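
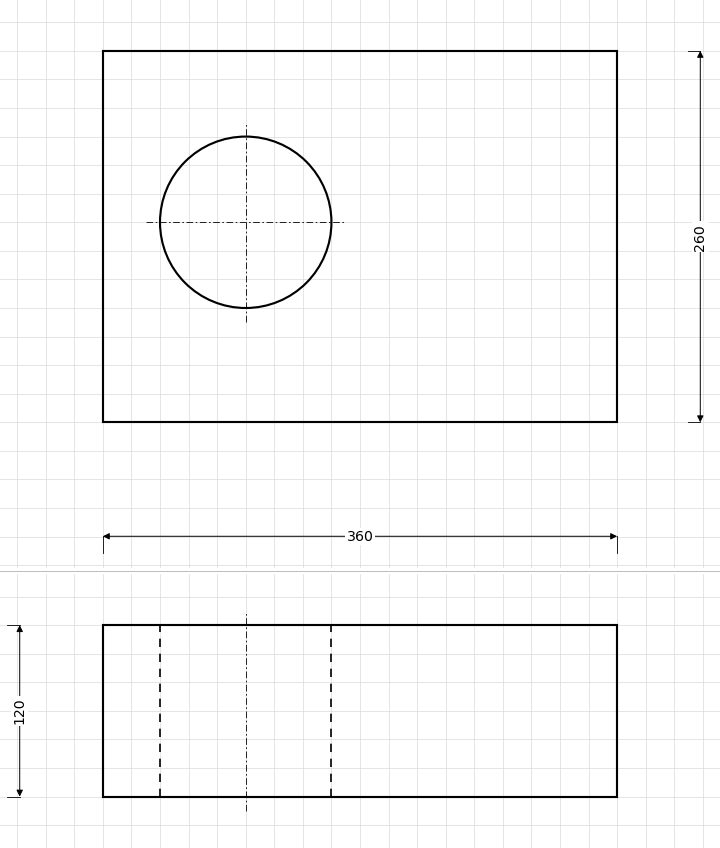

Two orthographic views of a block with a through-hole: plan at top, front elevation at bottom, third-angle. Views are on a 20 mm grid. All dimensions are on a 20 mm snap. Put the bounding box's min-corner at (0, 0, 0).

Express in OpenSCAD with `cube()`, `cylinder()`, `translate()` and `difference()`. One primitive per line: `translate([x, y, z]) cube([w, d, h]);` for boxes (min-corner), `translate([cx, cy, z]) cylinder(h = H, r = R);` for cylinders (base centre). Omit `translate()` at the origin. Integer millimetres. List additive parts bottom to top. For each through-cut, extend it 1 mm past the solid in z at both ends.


difference() {
  cube([360, 260, 120]);
  translate([100, 140, -1]) cylinder(h = 122, r = 60);
}


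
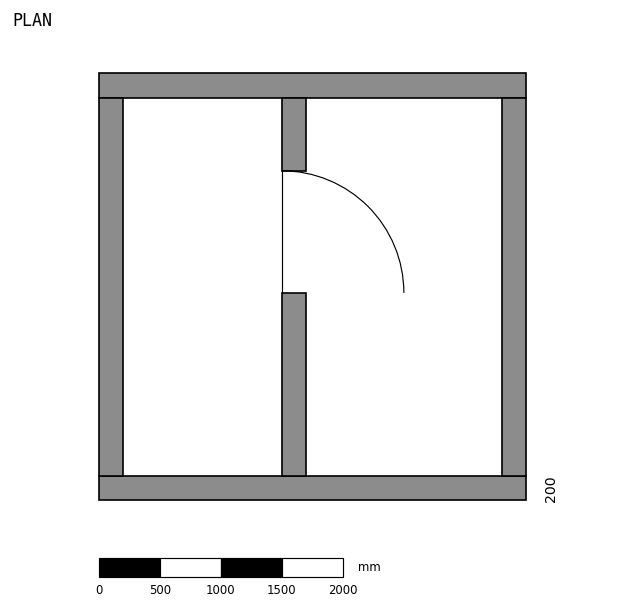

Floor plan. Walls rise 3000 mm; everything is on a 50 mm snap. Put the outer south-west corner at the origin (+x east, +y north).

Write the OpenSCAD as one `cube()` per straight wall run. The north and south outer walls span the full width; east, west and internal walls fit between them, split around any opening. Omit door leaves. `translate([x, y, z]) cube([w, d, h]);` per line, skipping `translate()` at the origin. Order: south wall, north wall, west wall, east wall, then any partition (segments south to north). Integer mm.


cube([3500, 200, 3000]);
translate([0, 3300, 0]) cube([3500, 200, 3000]);
translate([0, 200, 0]) cube([200, 3100, 3000]);
translate([3300, 200, 0]) cube([200, 3100, 3000]);
translate([1500, 200, 0]) cube([200, 1500, 3000]);
translate([1500, 2700, 0]) cube([200, 600, 3000]);


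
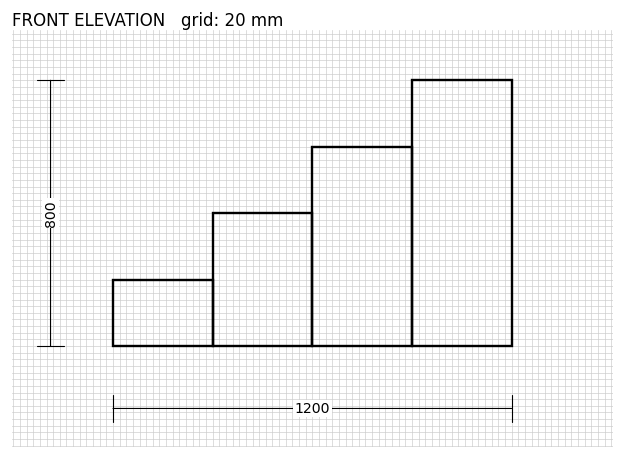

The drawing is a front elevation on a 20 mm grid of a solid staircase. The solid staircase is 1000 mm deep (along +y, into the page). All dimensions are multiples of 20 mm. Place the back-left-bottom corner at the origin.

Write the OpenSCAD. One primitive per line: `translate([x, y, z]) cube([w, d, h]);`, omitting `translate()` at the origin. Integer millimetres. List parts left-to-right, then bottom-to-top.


cube([300, 1000, 200]);
translate([300, 0, 0]) cube([300, 1000, 400]);
translate([600, 0, 0]) cube([300, 1000, 600]);
translate([900, 0, 0]) cube([300, 1000, 800]);


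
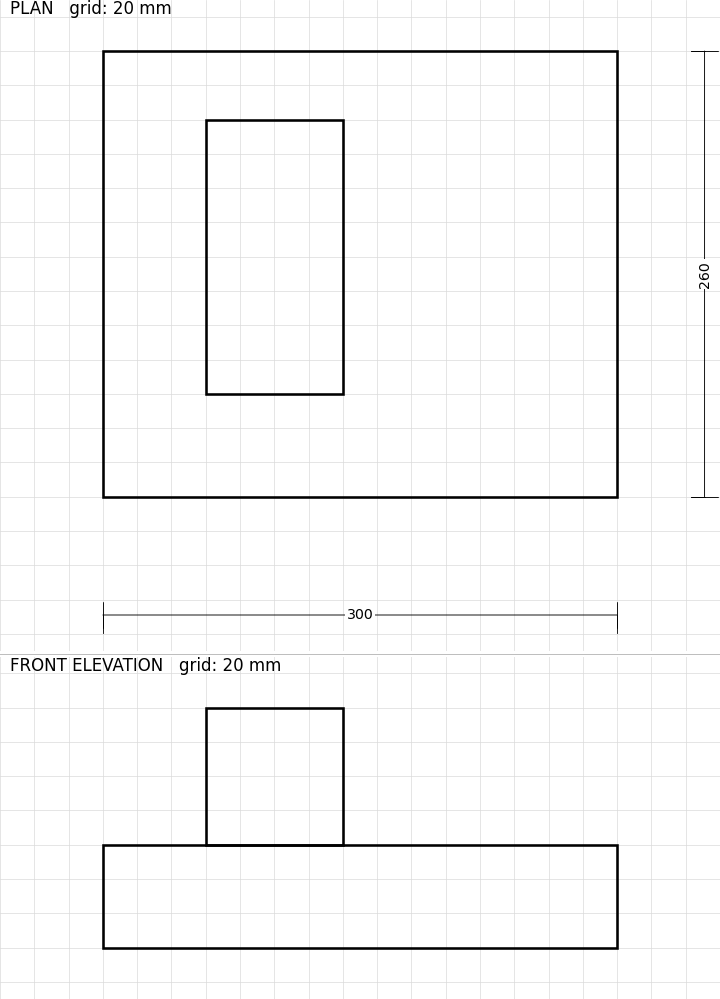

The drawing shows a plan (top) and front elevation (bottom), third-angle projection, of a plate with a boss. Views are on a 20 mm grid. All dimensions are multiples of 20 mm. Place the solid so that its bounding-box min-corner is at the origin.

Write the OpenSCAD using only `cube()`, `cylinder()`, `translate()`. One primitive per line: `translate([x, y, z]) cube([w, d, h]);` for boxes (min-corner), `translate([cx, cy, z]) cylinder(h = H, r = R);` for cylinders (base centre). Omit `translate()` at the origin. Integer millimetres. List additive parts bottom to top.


cube([300, 260, 60]);
translate([60, 60, 60]) cube([80, 160, 80]);


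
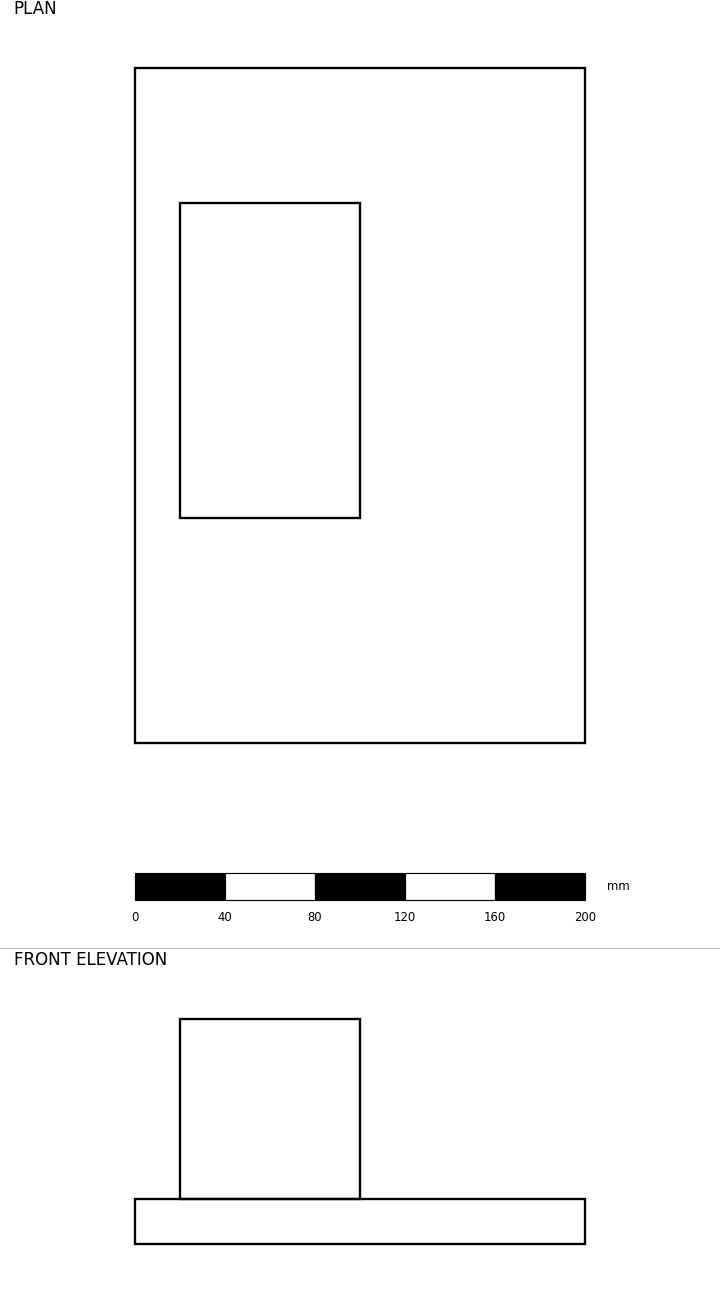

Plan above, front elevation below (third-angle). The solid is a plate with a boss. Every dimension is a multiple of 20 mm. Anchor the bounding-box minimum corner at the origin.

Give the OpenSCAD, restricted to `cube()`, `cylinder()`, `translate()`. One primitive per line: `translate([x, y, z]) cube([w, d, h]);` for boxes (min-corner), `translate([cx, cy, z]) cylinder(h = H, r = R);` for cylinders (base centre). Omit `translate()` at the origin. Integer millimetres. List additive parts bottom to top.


cube([200, 300, 20]);
translate([20, 100, 20]) cube([80, 140, 80]);


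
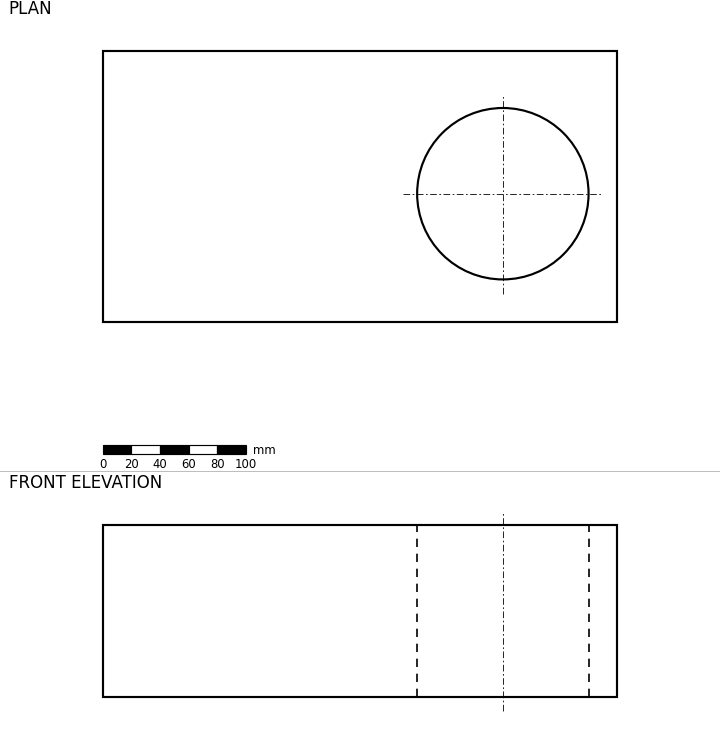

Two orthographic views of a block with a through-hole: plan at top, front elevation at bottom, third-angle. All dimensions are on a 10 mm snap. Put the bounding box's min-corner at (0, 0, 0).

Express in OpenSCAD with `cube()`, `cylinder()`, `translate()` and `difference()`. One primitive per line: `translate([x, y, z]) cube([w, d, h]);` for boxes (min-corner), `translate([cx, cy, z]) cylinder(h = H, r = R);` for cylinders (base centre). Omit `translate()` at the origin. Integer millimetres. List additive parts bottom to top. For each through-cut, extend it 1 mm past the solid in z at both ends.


difference() {
  cube([360, 190, 120]);
  translate([280, 90, -1]) cylinder(h = 122, r = 60);
}


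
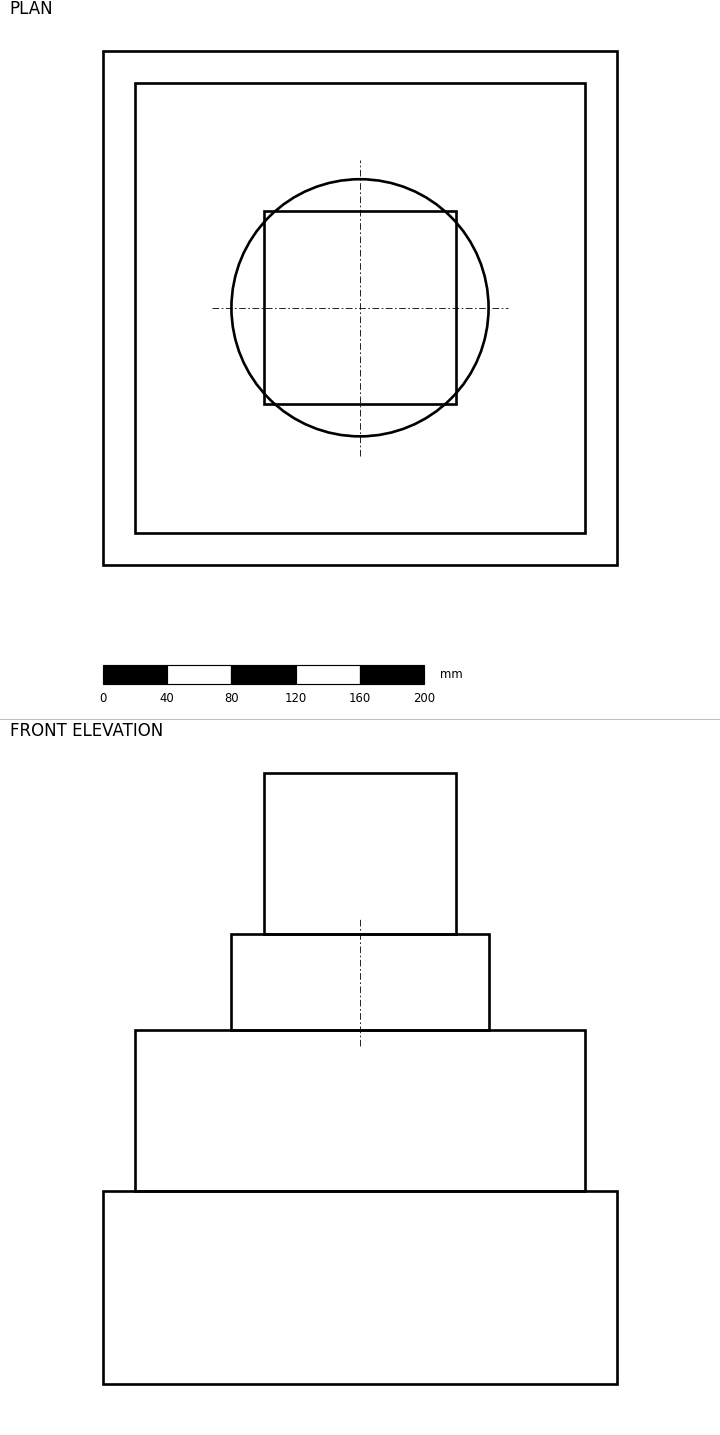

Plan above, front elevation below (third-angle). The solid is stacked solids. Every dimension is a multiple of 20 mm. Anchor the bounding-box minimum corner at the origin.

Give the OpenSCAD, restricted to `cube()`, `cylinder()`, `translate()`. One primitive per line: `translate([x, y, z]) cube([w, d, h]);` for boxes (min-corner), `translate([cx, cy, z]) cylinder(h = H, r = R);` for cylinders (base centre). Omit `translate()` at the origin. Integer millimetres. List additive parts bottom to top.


cube([320, 320, 120]);
translate([20, 20, 120]) cube([280, 280, 100]);
translate([160, 160, 220]) cylinder(h = 60, r = 80);
translate([100, 100, 280]) cube([120, 120, 100]);


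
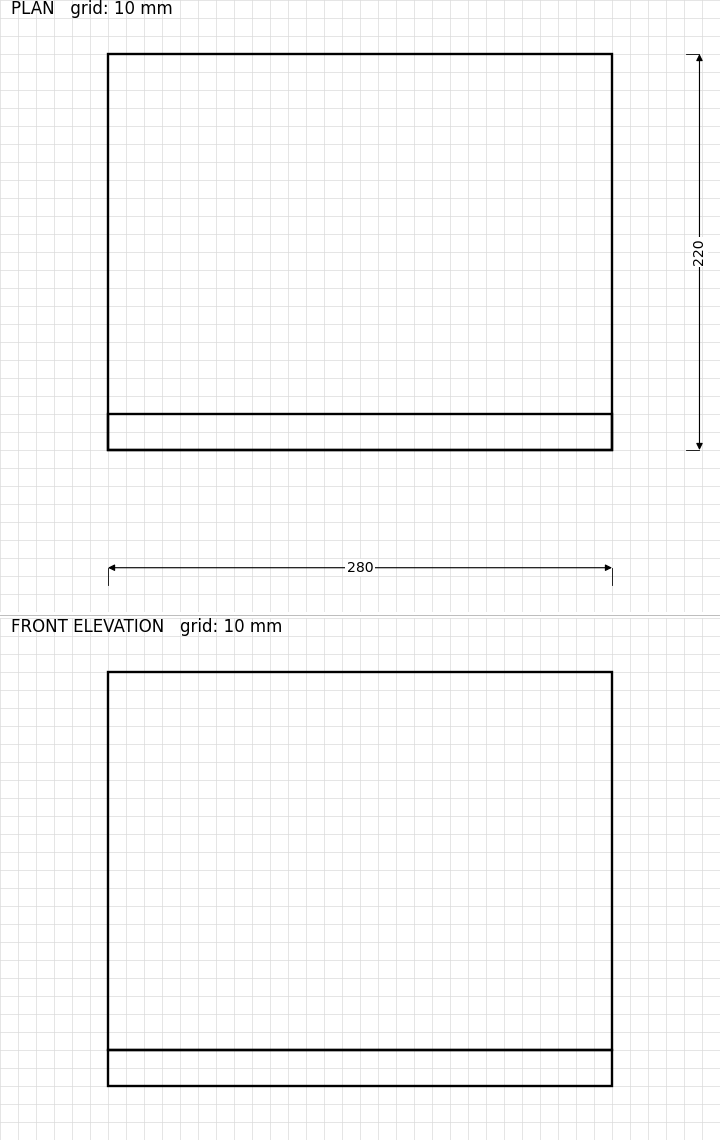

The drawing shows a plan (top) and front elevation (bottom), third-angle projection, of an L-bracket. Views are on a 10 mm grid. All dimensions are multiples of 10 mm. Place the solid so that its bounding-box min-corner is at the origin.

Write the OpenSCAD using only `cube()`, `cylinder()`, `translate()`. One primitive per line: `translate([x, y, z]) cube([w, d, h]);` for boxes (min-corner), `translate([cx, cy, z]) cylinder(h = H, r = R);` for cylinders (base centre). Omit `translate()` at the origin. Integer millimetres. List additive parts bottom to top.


cube([280, 220, 20]);
translate([0, 0, 20]) cube([280, 20, 210]);


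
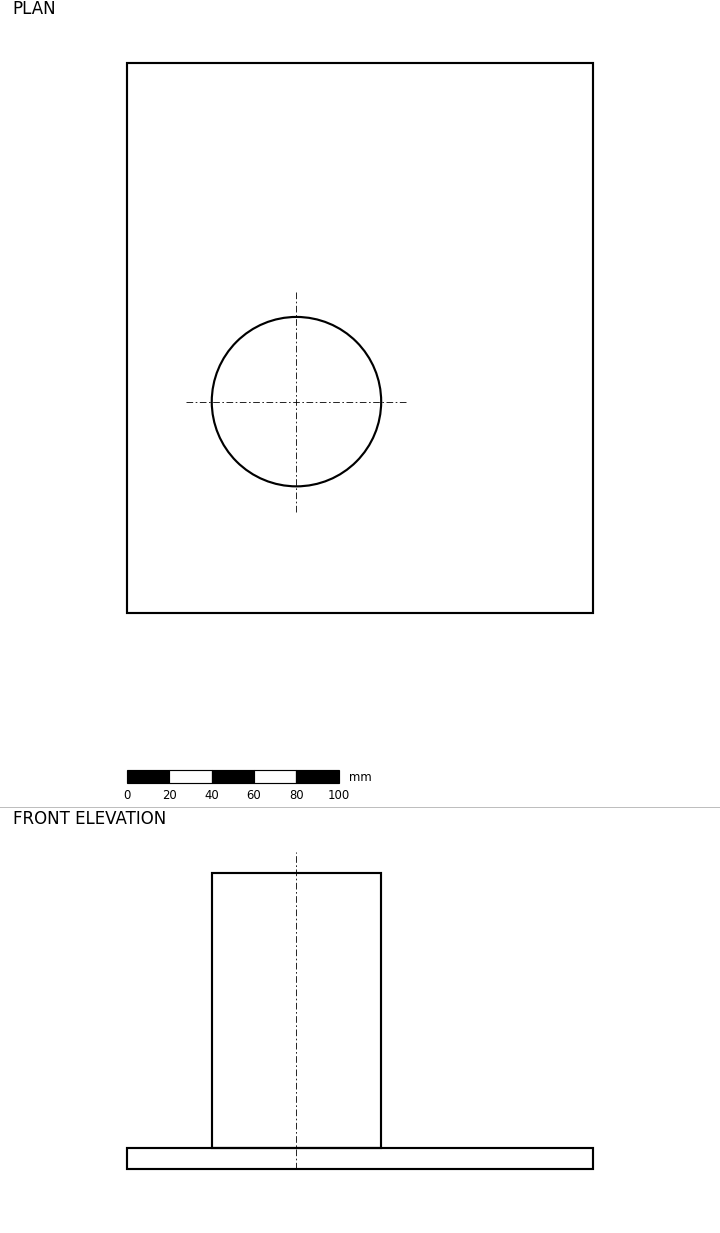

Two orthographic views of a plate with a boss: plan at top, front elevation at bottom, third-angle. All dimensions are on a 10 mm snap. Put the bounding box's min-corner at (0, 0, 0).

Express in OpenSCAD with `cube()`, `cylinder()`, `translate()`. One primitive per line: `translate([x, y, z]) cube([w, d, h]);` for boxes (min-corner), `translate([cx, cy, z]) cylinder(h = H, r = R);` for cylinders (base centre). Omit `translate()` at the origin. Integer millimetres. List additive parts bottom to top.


cube([220, 260, 10]);
translate([80, 100, 10]) cylinder(h = 130, r = 40);


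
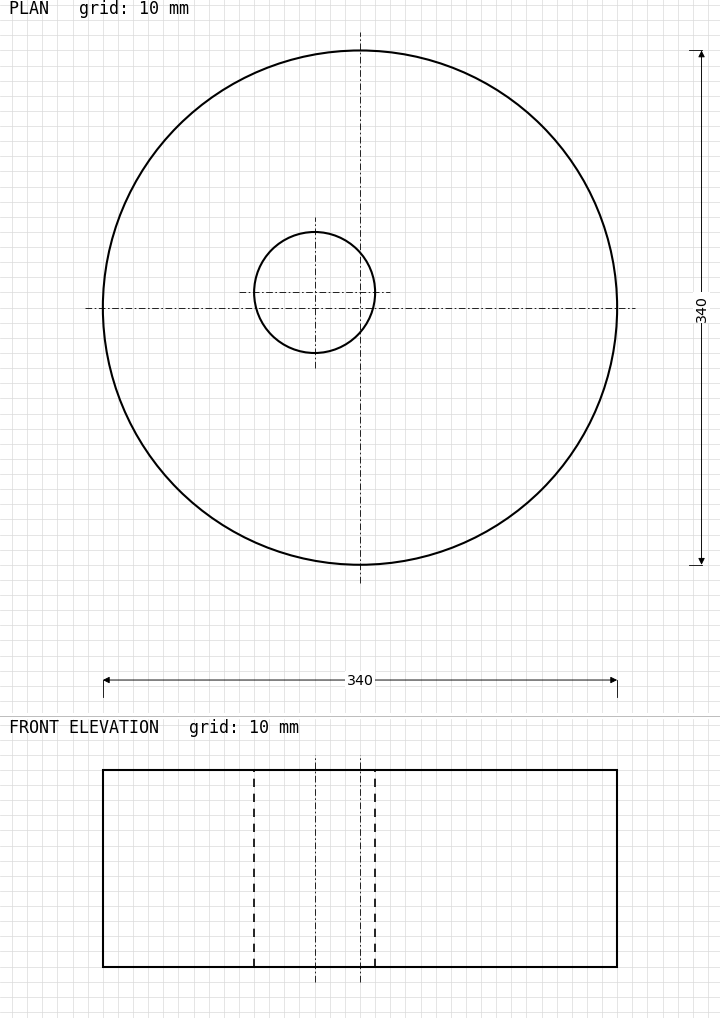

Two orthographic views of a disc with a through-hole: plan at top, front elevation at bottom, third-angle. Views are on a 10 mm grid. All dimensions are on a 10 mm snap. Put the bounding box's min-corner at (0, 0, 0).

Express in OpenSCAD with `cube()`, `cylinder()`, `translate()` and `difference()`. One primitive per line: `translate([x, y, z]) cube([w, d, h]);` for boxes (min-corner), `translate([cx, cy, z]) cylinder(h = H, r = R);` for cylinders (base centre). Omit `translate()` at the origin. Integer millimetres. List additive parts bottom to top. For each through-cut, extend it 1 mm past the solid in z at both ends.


difference() {
  translate([170, 170, 0]) cylinder(h = 130, r = 170);
  translate([140, 180, -1]) cylinder(h = 132, r = 40);
}


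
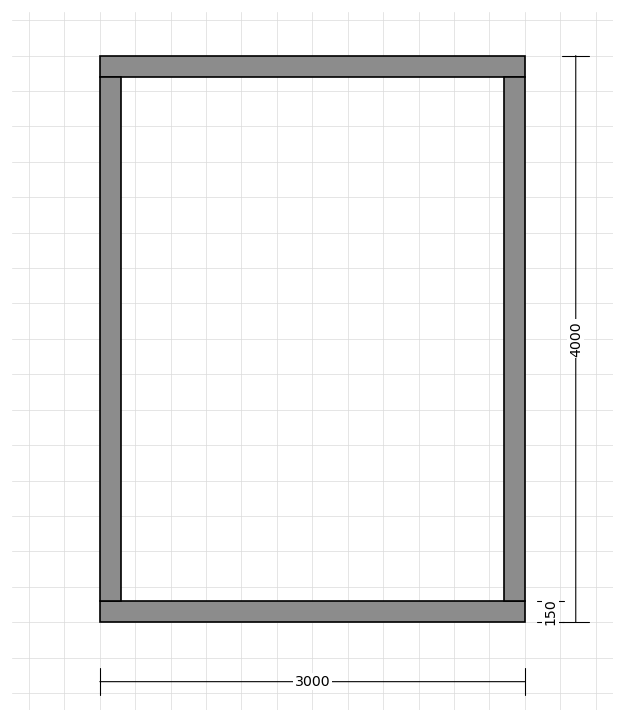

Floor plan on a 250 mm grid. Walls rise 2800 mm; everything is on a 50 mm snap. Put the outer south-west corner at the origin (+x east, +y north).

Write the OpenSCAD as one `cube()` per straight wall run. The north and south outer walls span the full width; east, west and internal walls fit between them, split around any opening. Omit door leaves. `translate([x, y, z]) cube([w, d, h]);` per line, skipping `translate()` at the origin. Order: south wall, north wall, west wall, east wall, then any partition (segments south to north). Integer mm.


cube([3000, 150, 2800]);
translate([0, 3850, 0]) cube([3000, 150, 2800]);
translate([0, 150, 0]) cube([150, 3700, 2800]);
translate([2850, 150, 0]) cube([150, 3700, 2800]);


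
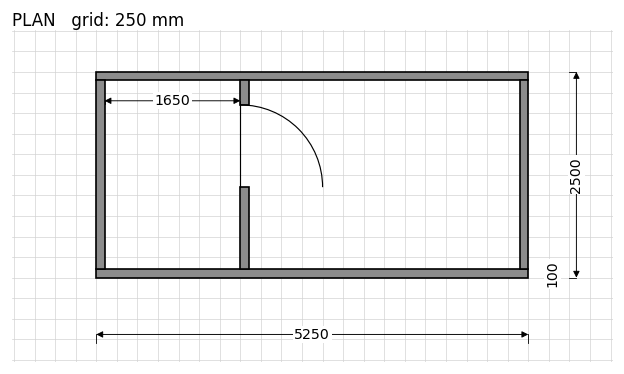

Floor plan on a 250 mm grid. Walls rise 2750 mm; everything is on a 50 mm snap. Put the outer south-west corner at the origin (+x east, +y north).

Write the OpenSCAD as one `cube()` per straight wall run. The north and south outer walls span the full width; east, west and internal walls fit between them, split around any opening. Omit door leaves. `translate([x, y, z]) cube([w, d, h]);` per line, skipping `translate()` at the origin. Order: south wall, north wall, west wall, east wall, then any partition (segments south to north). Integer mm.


cube([5250, 100, 2750]);
translate([0, 2400, 0]) cube([5250, 100, 2750]);
translate([0, 100, 0]) cube([100, 2300, 2750]);
translate([5150, 100, 0]) cube([100, 2300, 2750]);
translate([1750, 100, 0]) cube([100, 1000, 2750]);
translate([1750, 2100, 0]) cube([100, 300, 2750]);


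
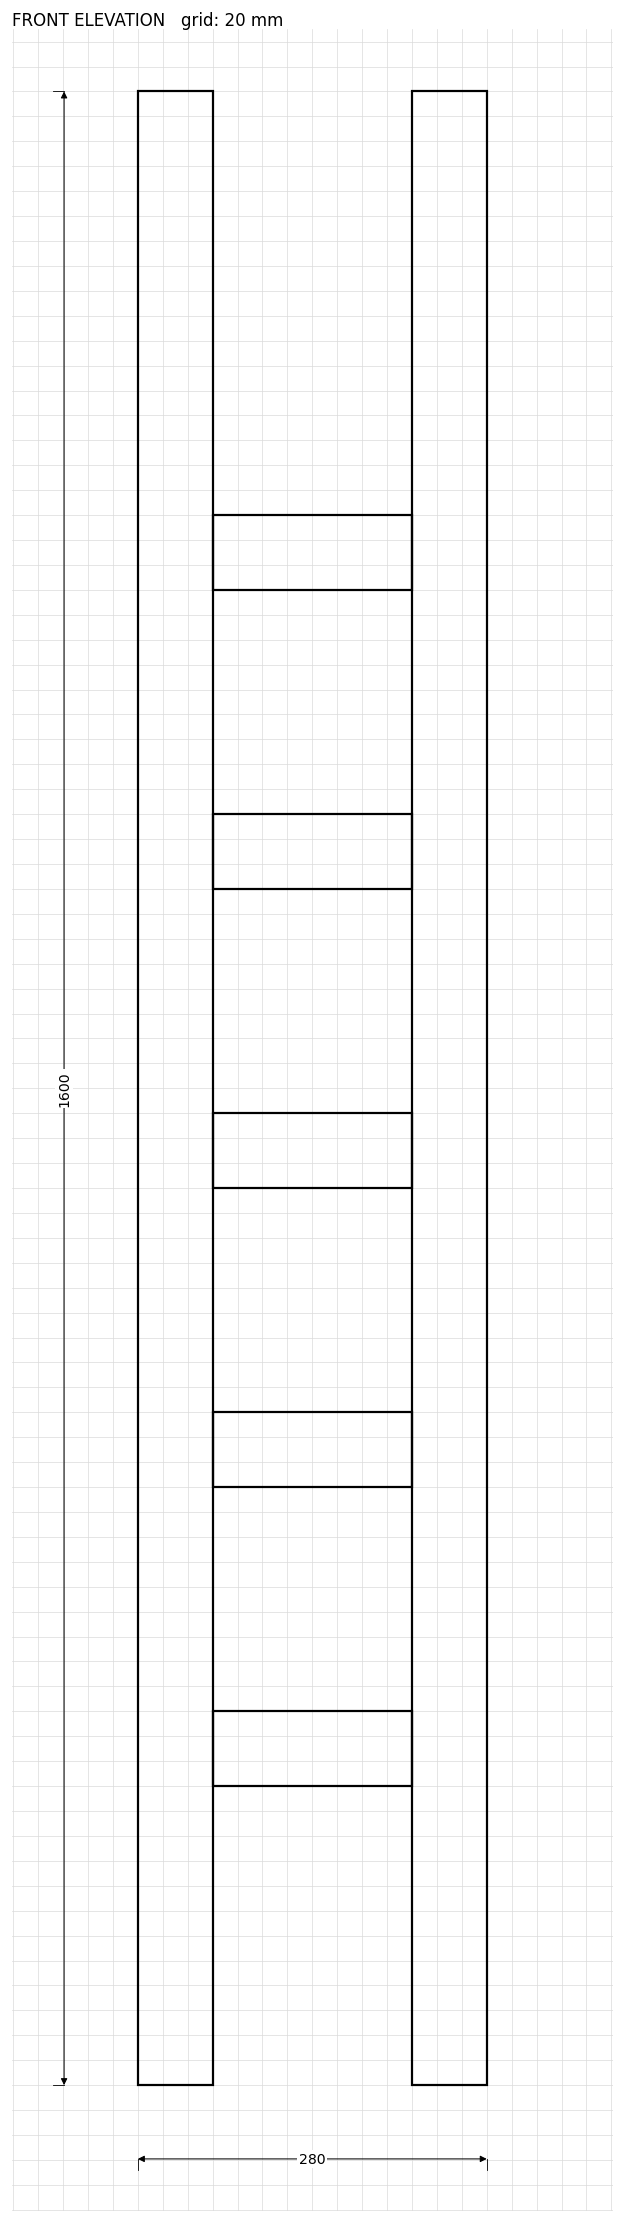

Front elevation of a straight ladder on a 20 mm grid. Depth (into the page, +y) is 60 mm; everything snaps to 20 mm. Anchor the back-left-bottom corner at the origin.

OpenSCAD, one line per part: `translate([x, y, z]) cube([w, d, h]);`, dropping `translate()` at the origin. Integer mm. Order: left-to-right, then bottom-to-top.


cube([60, 60, 1600]);
translate([60, 0, 240]) cube([160, 60, 60]);
translate([60, 0, 480]) cube([160, 60, 60]);
translate([60, 0, 720]) cube([160, 60, 60]);
translate([60, 0, 960]) cube([160, 60, 60]);
translate([60, 0, 1200]) cube([160, 60, 60]);
translate([220, 0, 0]) cube([60, 60, 1600]);


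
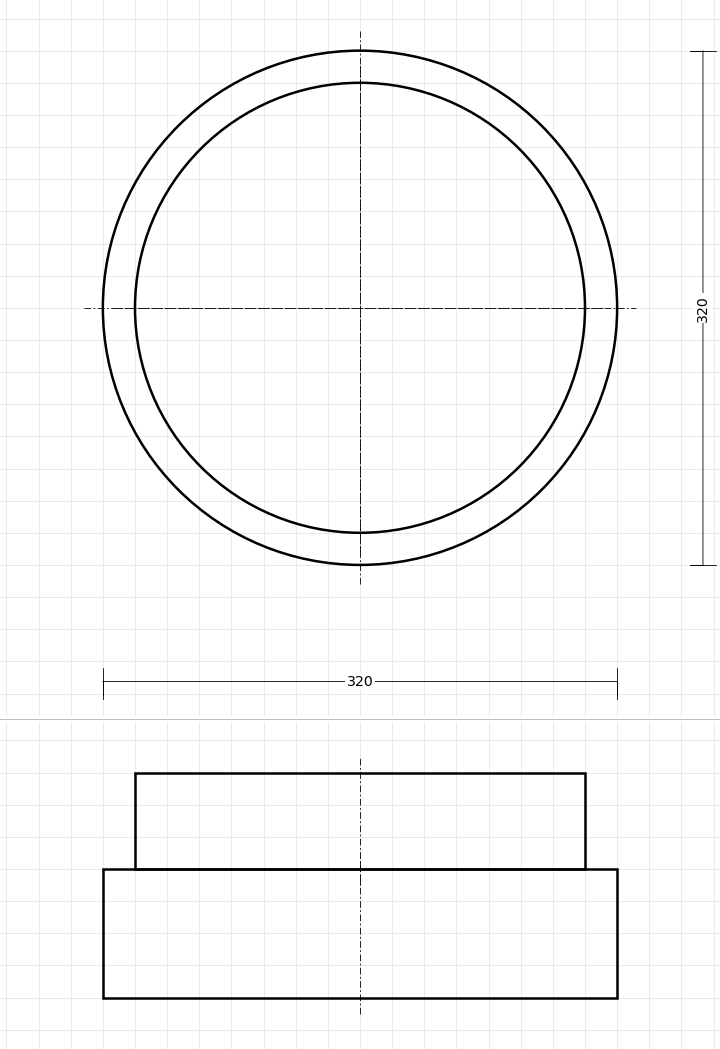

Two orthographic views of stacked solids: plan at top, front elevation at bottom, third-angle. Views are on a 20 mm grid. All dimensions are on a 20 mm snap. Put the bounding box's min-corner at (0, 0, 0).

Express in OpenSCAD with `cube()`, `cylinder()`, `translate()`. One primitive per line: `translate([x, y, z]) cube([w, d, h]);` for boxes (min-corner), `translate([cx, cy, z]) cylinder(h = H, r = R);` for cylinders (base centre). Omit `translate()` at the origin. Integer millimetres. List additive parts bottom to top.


translate([160, 160, 0]) cylinder(h = 80, r = 160);
translate([160, 160, 80]) cylinder(h = 60, r = 140);


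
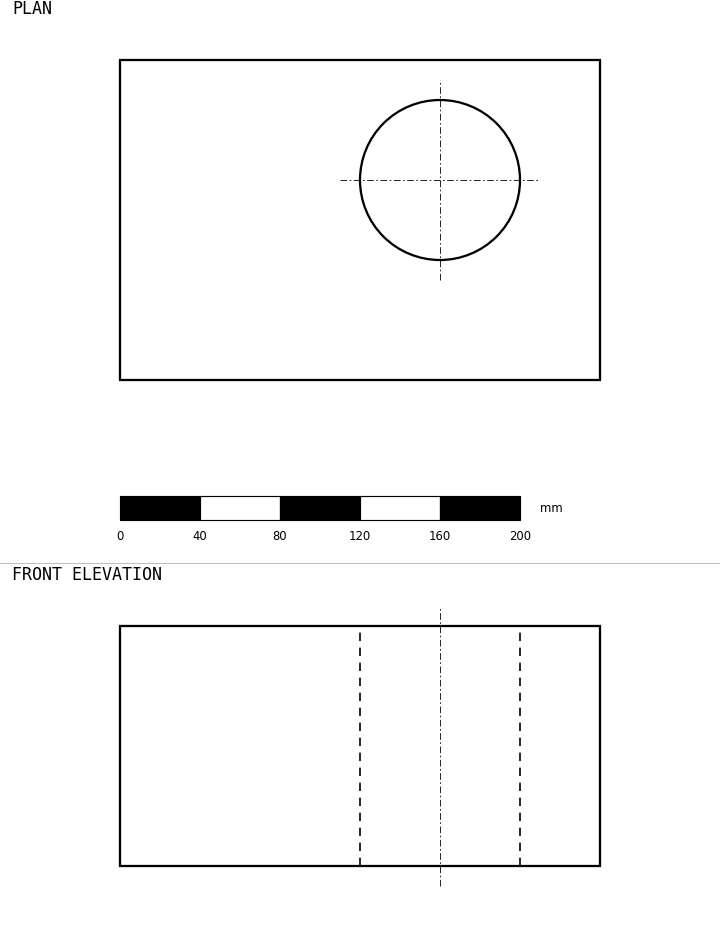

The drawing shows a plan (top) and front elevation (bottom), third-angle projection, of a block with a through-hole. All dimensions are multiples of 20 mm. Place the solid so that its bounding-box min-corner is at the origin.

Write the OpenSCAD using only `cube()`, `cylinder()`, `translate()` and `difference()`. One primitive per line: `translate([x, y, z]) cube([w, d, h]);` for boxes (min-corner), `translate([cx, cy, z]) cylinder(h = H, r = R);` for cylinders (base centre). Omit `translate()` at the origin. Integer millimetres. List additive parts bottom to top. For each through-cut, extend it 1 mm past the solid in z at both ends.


difference() {
  cube([240, 160, 120]);
  translate([160, 100, -1]) cylinder(h = 122, r = 40);
}


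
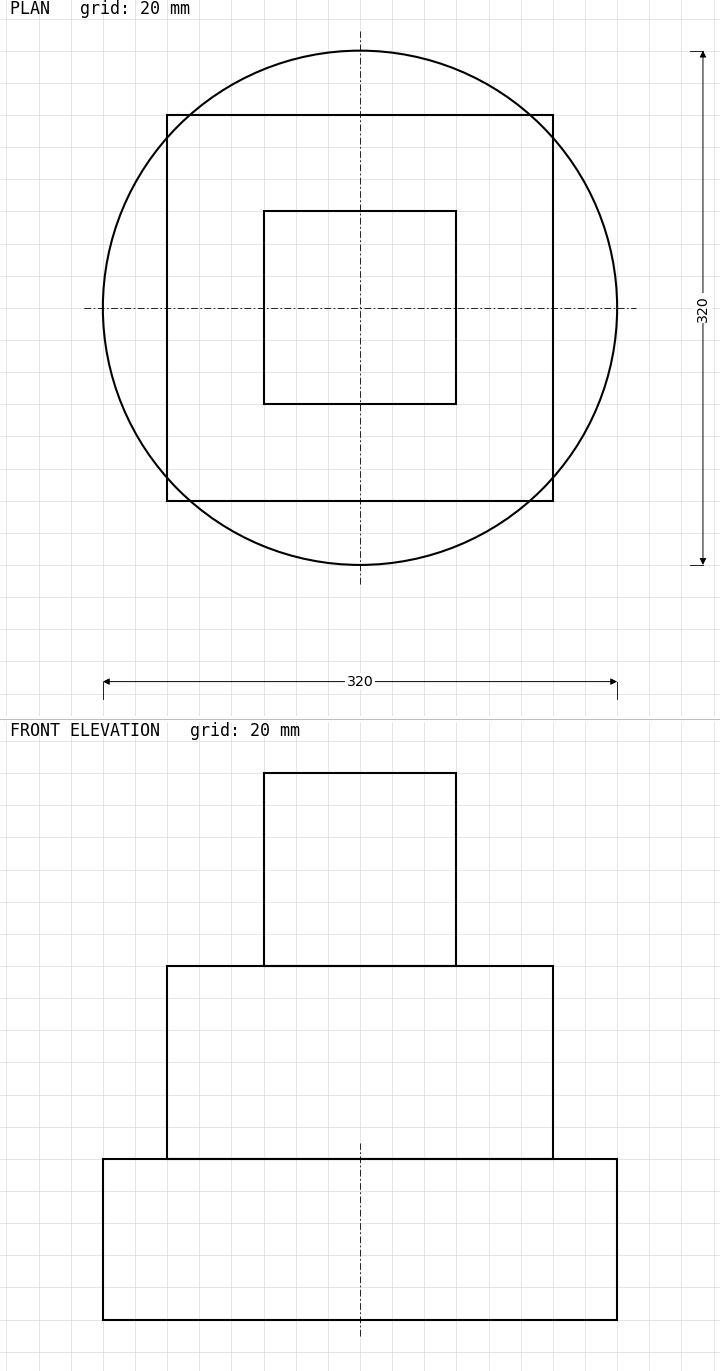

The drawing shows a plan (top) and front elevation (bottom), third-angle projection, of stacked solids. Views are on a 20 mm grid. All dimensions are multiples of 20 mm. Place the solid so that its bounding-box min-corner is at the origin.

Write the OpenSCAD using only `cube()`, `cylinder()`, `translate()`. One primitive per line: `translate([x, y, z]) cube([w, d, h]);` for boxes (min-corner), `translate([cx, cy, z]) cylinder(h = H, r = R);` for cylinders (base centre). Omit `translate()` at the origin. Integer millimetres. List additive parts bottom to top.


translate([160, 160, 0]) cylinder(h = 100, r = 160);
translate([40, 40, 100]) cube([240, 240, 120]);
translate([100, 100, 220]) cube([120, 120, 120]);


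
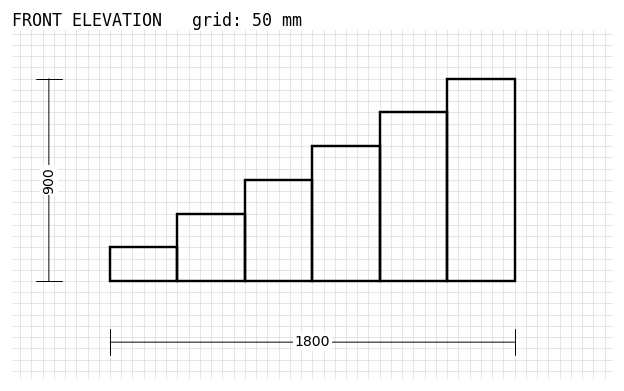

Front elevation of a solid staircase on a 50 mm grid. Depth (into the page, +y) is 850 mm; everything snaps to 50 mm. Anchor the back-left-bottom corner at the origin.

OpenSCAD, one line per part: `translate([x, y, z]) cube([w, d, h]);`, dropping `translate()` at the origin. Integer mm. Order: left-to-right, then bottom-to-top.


cube([300, 850, 150]);
translate([300, 0, 0]) cube([300, 850, 300]);
translate([600, 0, 0]) cube([300, 850, 450]);
translate([900, 0, 0]) cube([300, 850, 600]);
translate([1200, 0, 0]) cube([300, 850, 750]);
translate([1500, 0, 0]) cube([300, 850, 900]);


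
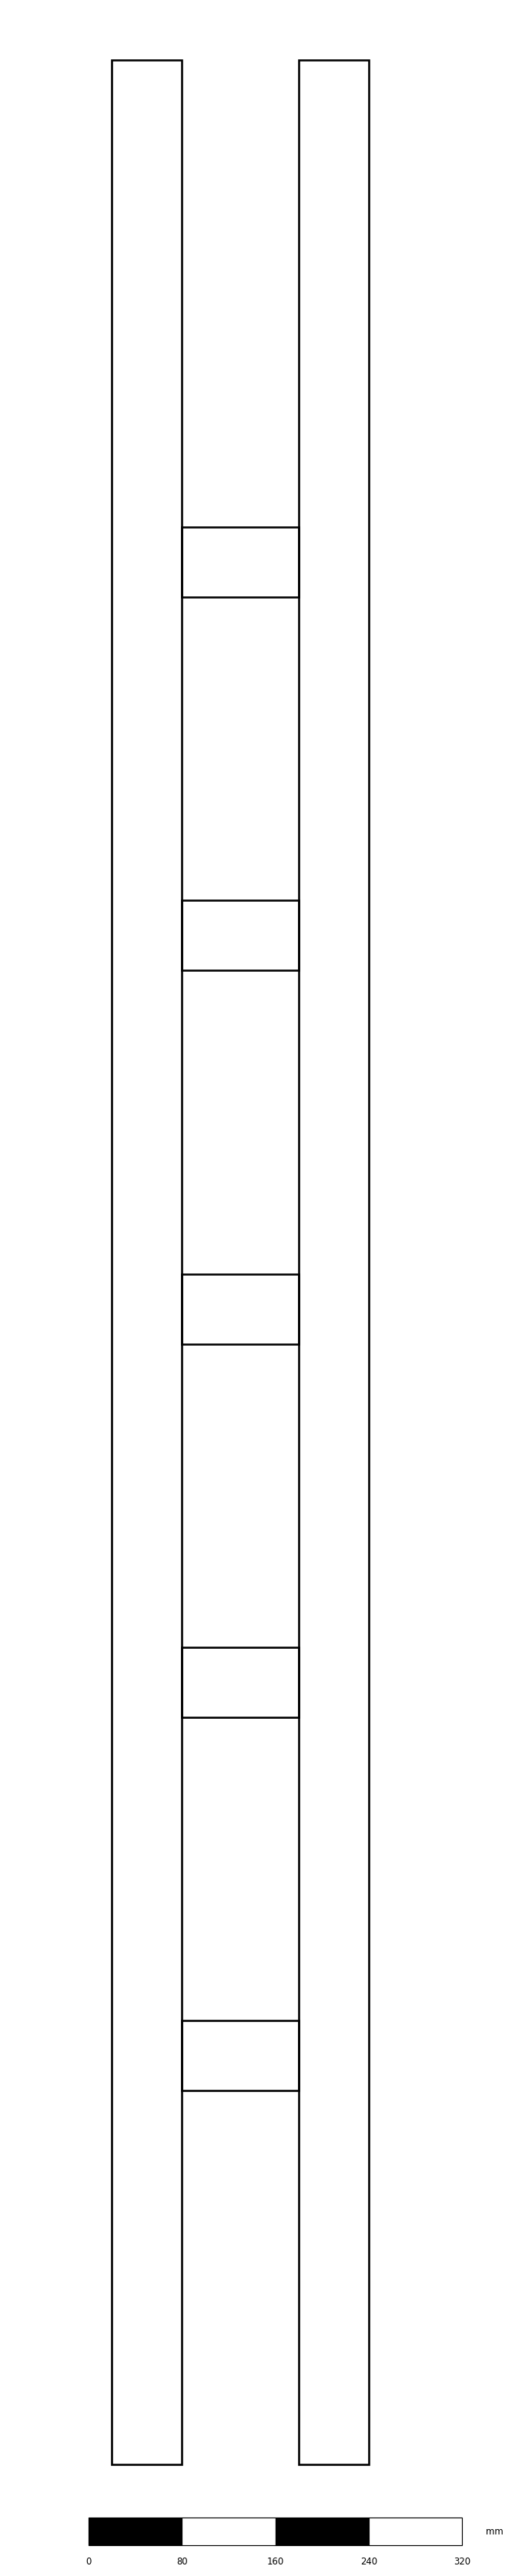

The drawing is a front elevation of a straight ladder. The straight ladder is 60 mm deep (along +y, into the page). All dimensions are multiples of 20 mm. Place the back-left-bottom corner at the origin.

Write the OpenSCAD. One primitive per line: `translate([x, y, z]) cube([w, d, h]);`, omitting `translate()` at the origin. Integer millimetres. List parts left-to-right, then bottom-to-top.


cube([60, 60, 2060]);
translate([60, 0, 320]) cube([100, 60, 60]);
translate([60, 0, 640]) cube([100, 60, 60]);
translate([60, 0, 960]) cube([100, 60, 60]);
translate([60, 0, 1280]) cube([100, 60, 60]);
translate([60, 0, 1600]) cube([100, 60, 60]);
translate([160, 0, 0]) cube([60, 60, 2060]);


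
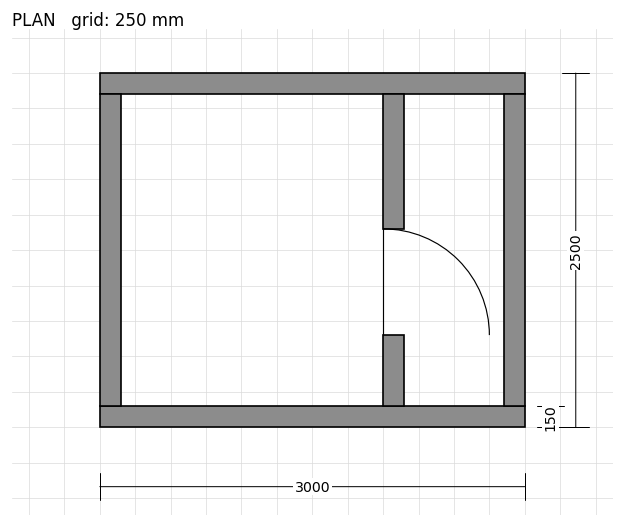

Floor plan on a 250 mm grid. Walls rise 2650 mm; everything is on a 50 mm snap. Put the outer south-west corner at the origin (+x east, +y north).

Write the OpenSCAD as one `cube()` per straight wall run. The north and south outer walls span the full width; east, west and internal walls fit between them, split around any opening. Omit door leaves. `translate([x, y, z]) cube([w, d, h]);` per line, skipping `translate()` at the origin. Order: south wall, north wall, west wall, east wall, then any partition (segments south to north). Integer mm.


cube([3000, 150, 2650]);
translate([0, 2350, 0]) cube([3000, 150, 2650]);
translate([0, 150, 0]) cube([150, 2200, 2650]);
translate([2850, 150, 0]) cube([150, 2200, 2650]);
translate([2000, 150, 0]) cube([150, 500, 2650]);
translate([2000, 1400, 0]) cube([150, 950, 2650]);


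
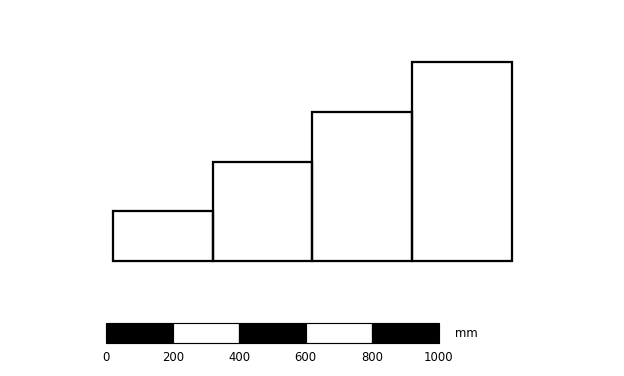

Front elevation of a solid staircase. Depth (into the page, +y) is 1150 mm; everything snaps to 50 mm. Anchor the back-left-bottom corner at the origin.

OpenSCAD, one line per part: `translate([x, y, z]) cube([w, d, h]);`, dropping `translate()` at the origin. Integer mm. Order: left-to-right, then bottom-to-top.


cube([300, 1150, 150]);
translate([300, 0, 0]) cube([300, 1150, 300]);
translate([600, 0, 0]) cube([300, 1150, 450]);
translate([900, 0, 0]) cube([300, 1150, 600]);


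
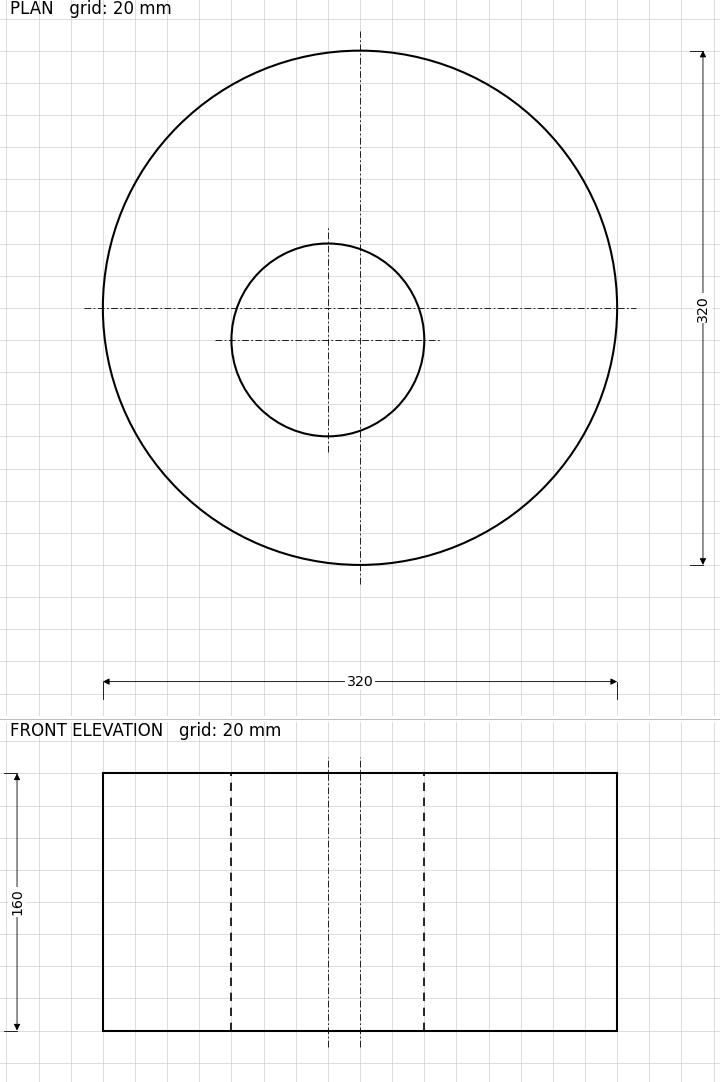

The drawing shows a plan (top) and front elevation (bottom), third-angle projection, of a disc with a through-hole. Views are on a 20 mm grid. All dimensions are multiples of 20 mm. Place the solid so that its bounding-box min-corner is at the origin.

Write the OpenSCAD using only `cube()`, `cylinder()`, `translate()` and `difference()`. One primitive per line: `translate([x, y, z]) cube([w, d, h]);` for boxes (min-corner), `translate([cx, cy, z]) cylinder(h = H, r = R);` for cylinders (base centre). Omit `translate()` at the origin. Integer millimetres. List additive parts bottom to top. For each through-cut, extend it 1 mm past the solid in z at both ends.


difference() {
  translate([160, 160, 0]) cylinder(h = 160, r = 160);
  translate([140, 140, -1]) cylinder(h = 162, r = 60);
}


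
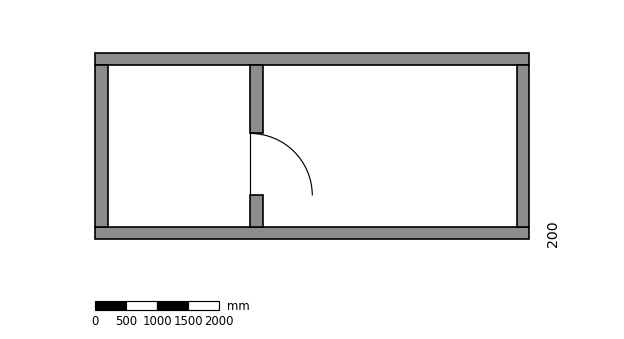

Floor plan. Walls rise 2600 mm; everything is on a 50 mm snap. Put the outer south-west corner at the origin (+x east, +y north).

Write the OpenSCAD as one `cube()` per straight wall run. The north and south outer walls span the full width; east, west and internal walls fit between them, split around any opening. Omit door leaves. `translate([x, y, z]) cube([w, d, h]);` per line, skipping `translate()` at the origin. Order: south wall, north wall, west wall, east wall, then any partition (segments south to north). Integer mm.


cube([7000, 200, 2600]);
translate([0, 2800, 0]) cube([7000, 200, 2600]);
translate([0, 200, 0]) cube([200, 2600, 2600]);
translate([6800, 200, 0]) cube([200, 2600, 2600]);
translate([2500, 200, 0]) cube([200, 500, 2600]);
translate([2500, 1700, 0]) cube([200, 1100, 2600]);


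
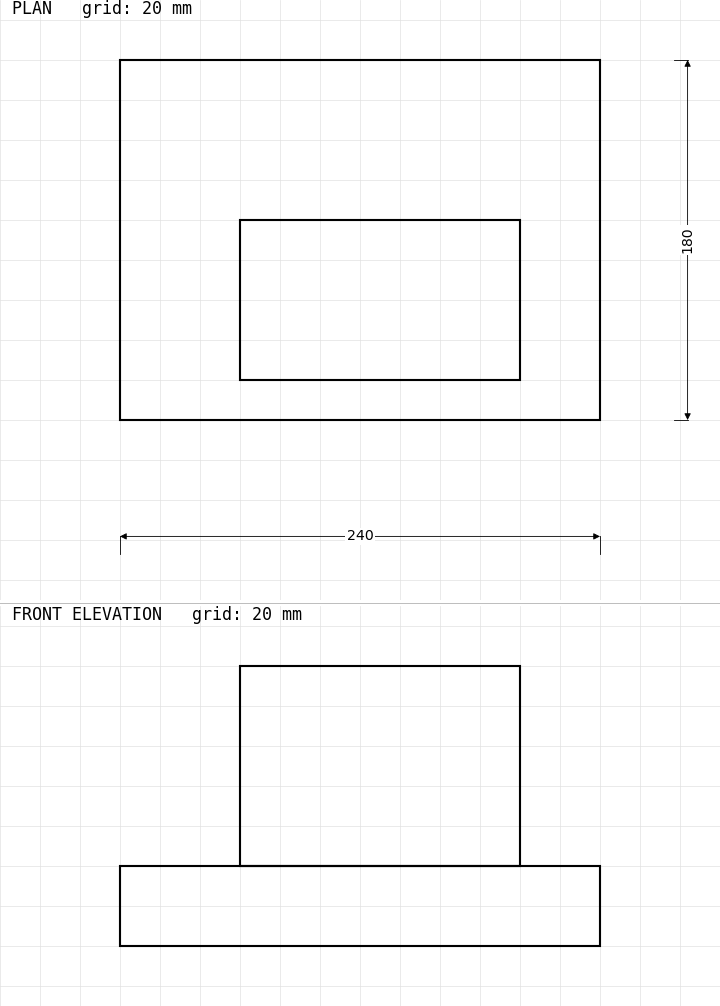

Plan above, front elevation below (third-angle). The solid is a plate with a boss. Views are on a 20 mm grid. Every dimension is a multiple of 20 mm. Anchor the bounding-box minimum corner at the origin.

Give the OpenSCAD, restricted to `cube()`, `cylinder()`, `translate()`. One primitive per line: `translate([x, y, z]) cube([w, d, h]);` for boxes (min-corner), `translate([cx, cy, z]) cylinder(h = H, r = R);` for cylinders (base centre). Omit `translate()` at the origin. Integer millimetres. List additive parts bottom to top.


cube([240, 180, 40]);
translate([60, 20, 40]) cube([140, 80, 100]);


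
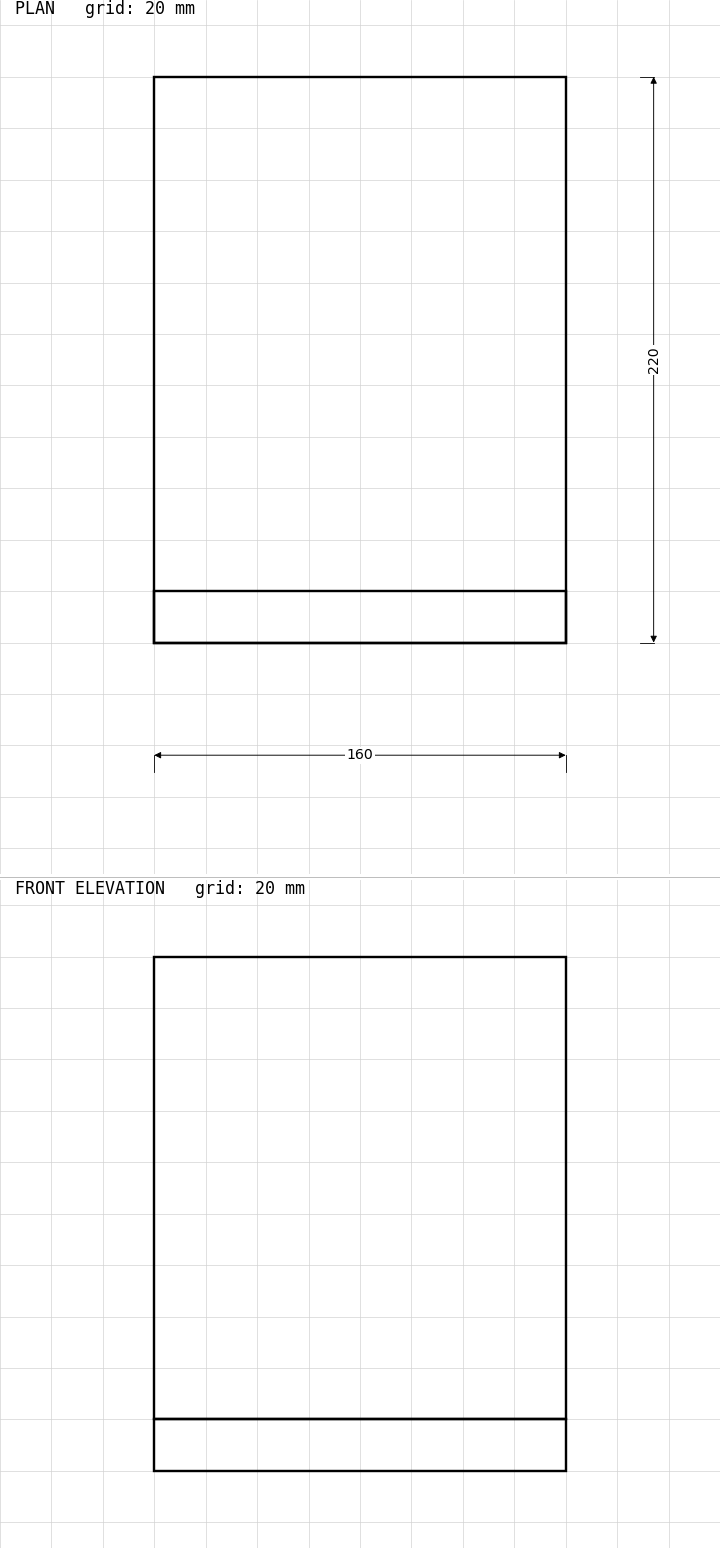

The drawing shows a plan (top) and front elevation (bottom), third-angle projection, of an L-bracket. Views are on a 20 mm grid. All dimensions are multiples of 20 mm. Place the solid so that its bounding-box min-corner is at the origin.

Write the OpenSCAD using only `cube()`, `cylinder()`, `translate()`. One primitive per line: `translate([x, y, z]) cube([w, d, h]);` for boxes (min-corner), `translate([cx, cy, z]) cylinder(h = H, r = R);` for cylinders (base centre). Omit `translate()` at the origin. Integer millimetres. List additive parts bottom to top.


cube([160, 220, 20]);
translate([0, 0, 20]) cube([160, 20, 180]);


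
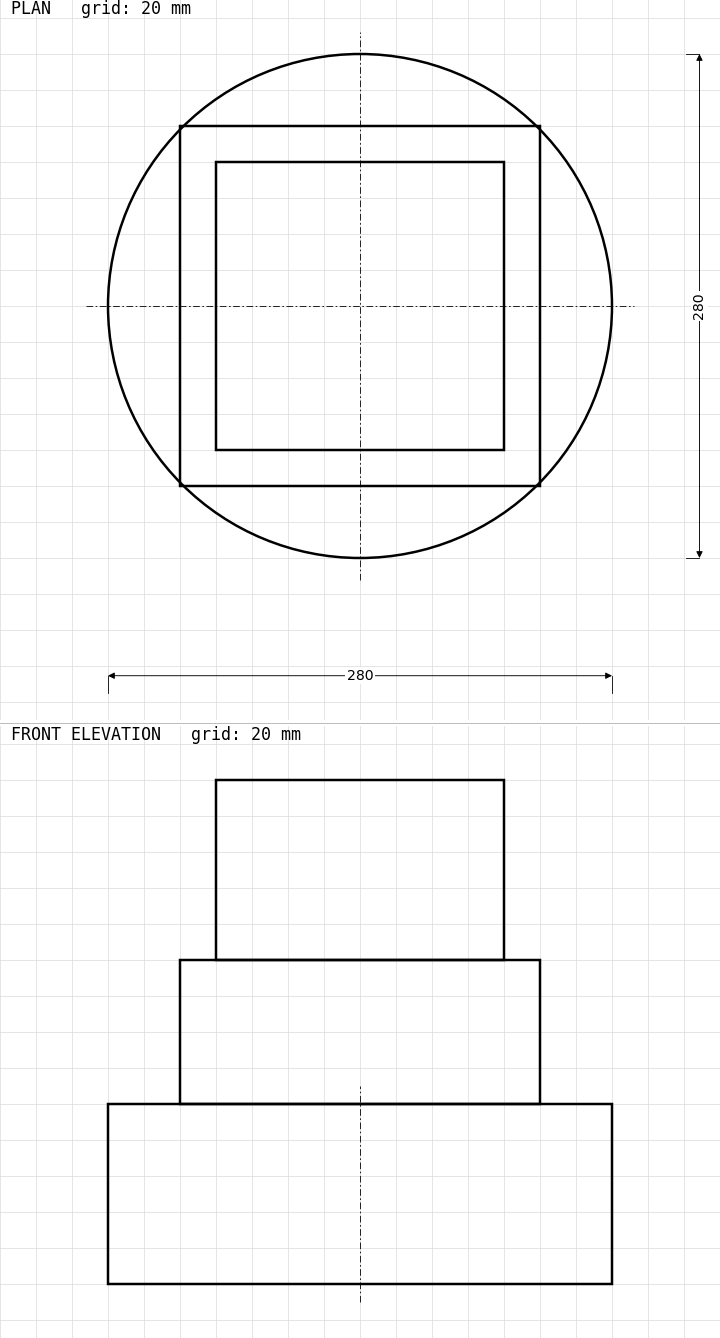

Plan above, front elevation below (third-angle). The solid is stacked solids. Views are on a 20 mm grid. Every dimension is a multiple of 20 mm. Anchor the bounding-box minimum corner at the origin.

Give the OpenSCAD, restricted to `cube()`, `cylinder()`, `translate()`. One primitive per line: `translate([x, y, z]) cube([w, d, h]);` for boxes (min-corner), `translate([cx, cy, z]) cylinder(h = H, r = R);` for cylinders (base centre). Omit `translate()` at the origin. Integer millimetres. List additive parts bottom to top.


translate([140, 140, 0]) cylinder(h = 100, r = 140);
translate([40, 40, 100]) cube([200, 200, 80]);
translate([60, 60, 180]) cube([160, 160, 100]);


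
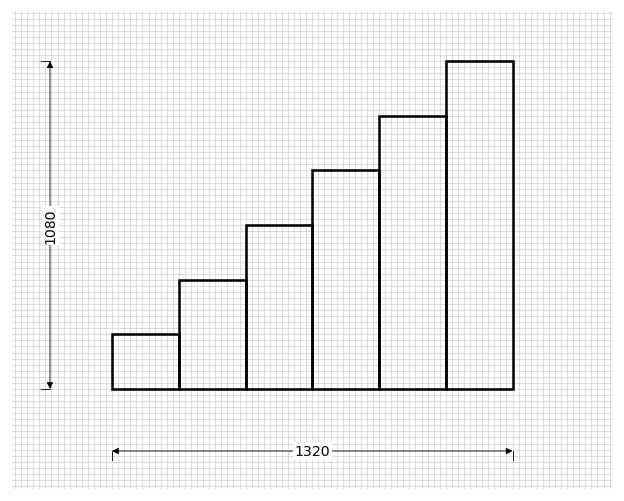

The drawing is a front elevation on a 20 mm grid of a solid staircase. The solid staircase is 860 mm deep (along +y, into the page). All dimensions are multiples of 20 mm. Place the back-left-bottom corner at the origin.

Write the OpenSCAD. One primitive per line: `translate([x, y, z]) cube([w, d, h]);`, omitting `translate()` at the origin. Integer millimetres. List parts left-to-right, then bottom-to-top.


cube([220, 860, 180]);
translate([220, 0, 0]) cube([220, 860, 360]);
translate([440, 0, 0]) cube([220, 860, 540]);
translate([660, 0, 0]) cube([220, 860, 720]);
translate([880, 0, 0]) cube([220, 860, 900]);
translate([1100, 0, 0]) cube([220, 860, 1080]);


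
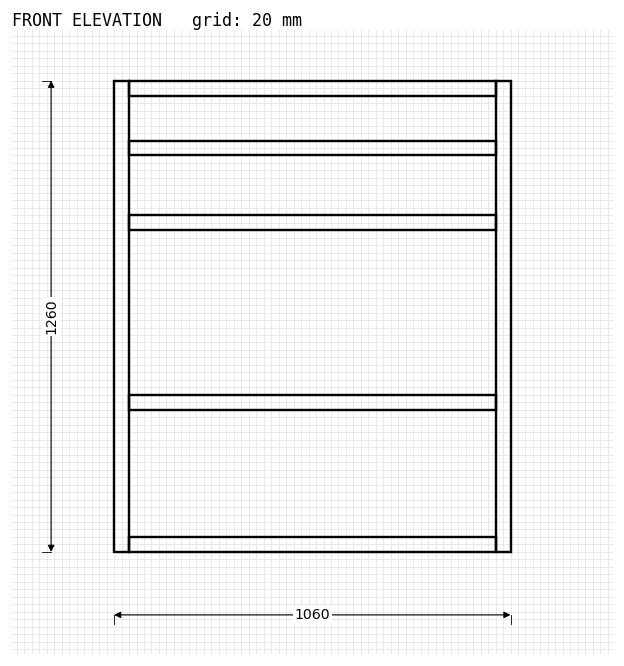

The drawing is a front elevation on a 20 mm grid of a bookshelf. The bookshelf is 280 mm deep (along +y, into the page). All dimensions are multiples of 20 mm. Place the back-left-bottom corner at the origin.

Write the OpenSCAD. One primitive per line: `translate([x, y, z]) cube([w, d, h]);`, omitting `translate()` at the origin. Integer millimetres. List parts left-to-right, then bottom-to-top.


cube([40, 280, 1260]);
translate([40, 0, 0]) cube([980, 280, 40]);
translate([40, 0, 380]) cube([980, 280, 40]);
translate([40, 0, 860]) cube([980, 280, 40]);
translate([40, 0, 1060]) cube([980, 280, 40]);
translate([40, 0, 1220]) cube([980, 280, 40]);
translate([1020, 0, 0]) cube([40, 280, 1260]);


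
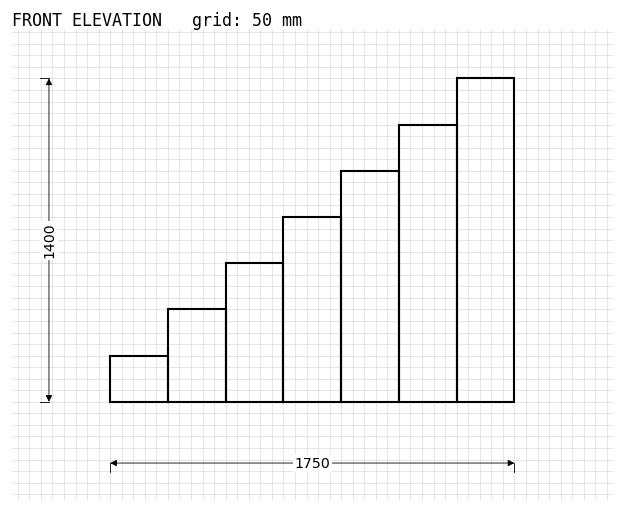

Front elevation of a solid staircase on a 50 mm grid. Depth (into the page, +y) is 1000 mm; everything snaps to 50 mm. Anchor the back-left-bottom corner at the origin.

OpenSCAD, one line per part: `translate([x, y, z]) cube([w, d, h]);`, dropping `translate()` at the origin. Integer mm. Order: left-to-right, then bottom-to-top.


cube([250, 1000, 200]);
translate([250, 0, 0]) cube([250, 1000, 400]);
translate([500, 0, 0]) cube([250, 1000, 600]);
translate([750, 0, 0]) cube([250, 1000, 800]);
translate([1000, 0, 0]) cube([250, 1000, 1000]);
translate([1250, 0, 0]) cube([250, 1000, 1200]);
translate([1500, 0, 0]) cube([250, 1000, 1400]);


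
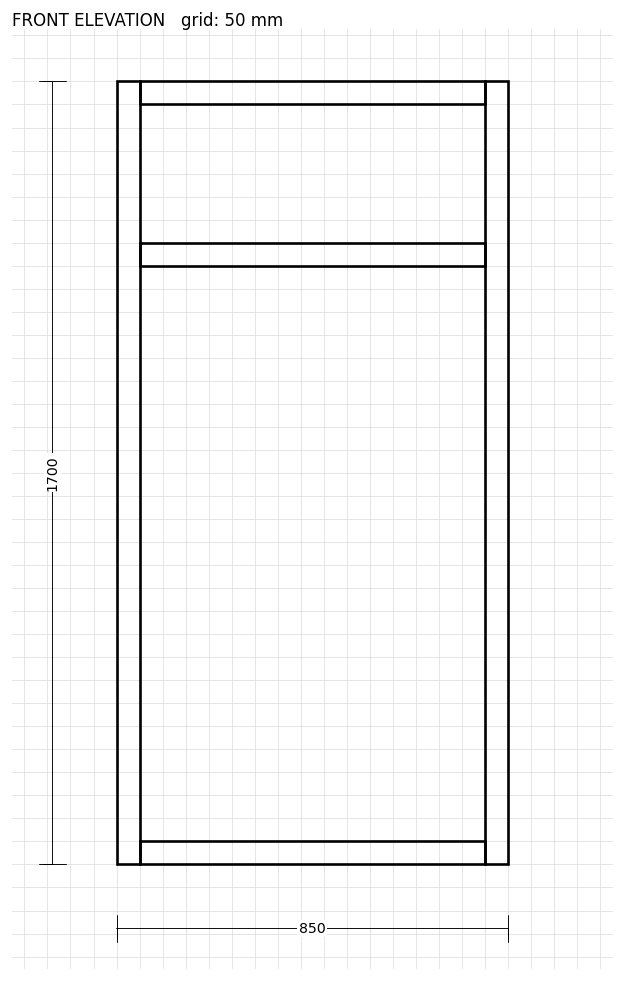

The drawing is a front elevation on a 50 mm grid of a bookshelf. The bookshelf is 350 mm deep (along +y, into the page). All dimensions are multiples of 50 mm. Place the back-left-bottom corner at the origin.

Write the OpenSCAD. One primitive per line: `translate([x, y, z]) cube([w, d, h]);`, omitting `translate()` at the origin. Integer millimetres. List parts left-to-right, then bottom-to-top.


cube([50, 350, 1700]);
translate([50, 0, 0]) cube([750, 350, 50]);
translate([50, 0, 1300]) cube([750, 350, 50]);
translate([50, 0, 1650]) cube([750, 350, 50]);
translate([800, 0, 0]) cube([50, 350, 1700]);


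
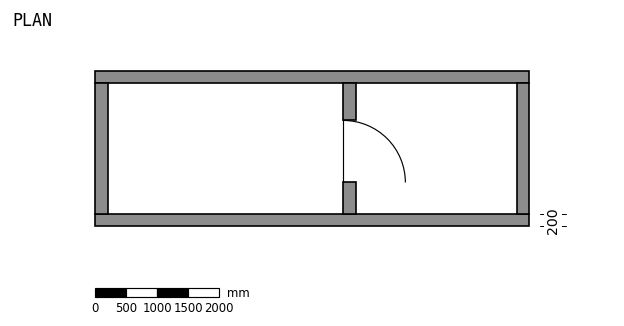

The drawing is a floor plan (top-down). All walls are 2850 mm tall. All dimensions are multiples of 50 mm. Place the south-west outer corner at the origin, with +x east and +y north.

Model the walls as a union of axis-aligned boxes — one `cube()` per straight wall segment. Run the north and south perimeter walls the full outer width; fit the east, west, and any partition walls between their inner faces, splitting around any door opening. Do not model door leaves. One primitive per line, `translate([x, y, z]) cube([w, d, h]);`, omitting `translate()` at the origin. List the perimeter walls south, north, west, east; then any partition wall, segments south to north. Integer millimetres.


cube([7000, 200, 2850]);
translate([0, 2300, 0]) cube([7000, 200, 2850]);
translate([0, 200, 0]) cube([200, 2100, 2850]);
translate([6800, 200, 0]) cube([200, 2100, 2850]);
translate([4000, 200, 0]) cube([200, 500, 2850]);
translate([4000, 1700, 0]) cube([200, 600, 2850]);


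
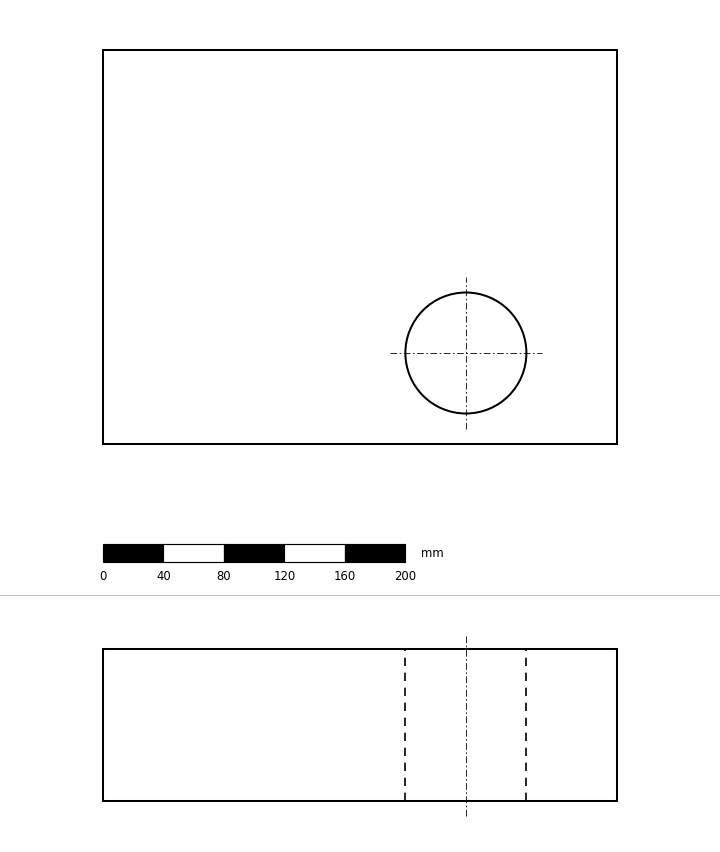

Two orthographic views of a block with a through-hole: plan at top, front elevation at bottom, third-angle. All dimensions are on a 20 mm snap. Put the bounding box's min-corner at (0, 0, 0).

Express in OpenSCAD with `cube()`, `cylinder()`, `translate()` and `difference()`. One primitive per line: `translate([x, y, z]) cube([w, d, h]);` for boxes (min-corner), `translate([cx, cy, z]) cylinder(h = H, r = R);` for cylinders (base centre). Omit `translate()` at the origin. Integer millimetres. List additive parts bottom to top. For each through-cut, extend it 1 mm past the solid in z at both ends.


difference() {
  cube([340, 260, 100]);
  translate([240, 60, -1]) cylinder(h = 102, r = 40);
}


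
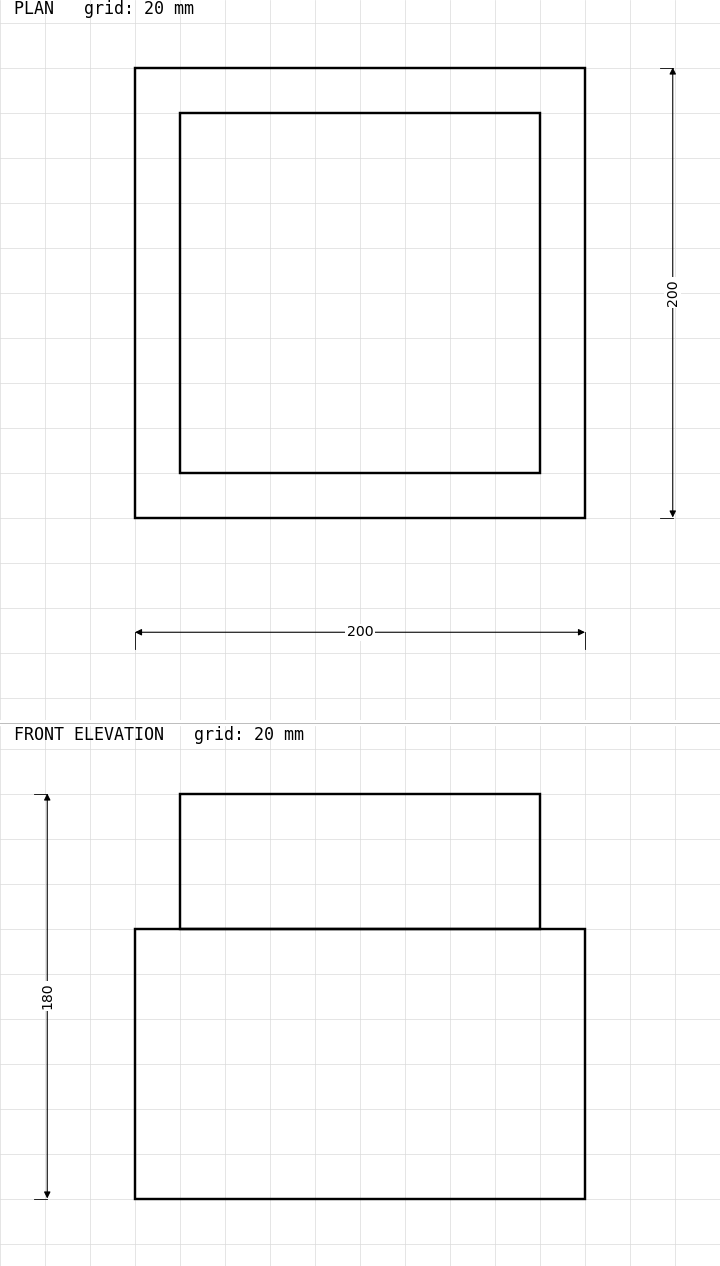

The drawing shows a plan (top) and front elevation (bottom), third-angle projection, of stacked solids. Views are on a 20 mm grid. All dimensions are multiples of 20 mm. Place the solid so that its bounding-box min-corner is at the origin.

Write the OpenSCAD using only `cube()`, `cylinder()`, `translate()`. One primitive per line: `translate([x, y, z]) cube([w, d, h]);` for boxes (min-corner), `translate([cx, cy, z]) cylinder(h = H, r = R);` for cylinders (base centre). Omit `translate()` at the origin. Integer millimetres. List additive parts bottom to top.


cube([200, 200, 120]);
translate([20, 20, 120]) cube([160, 160, 60]);


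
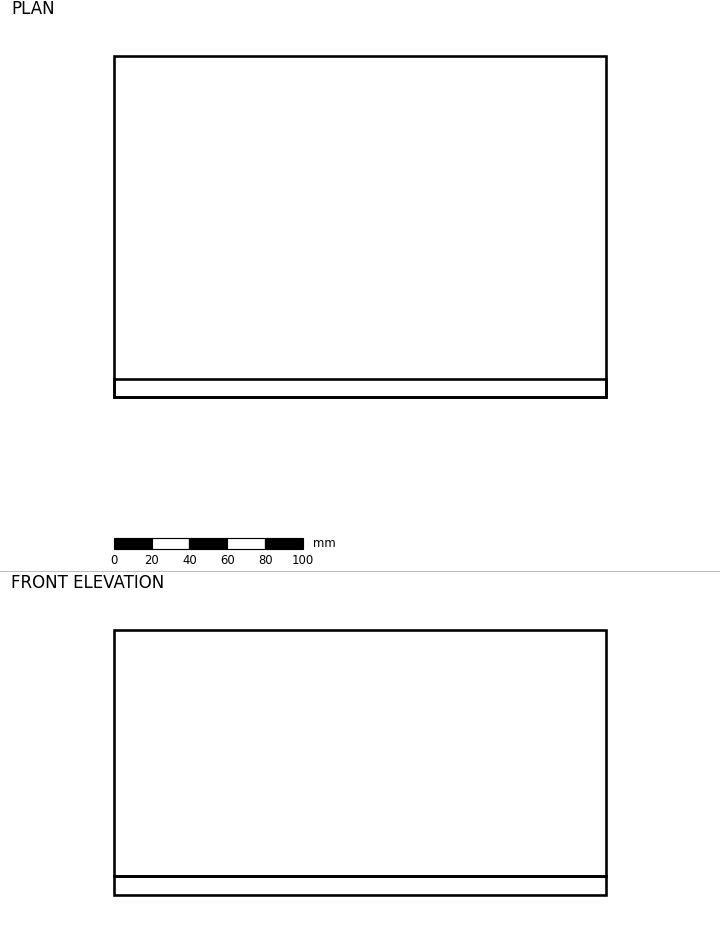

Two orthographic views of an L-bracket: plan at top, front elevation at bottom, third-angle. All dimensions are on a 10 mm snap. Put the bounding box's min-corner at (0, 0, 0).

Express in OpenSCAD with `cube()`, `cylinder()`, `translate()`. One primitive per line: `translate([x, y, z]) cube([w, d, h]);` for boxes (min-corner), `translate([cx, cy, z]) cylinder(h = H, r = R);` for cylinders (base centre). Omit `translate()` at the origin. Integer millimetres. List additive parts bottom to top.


cube([260, 180, 10]);
translate([0, 0, 10]) cube([260, 10, 130]);


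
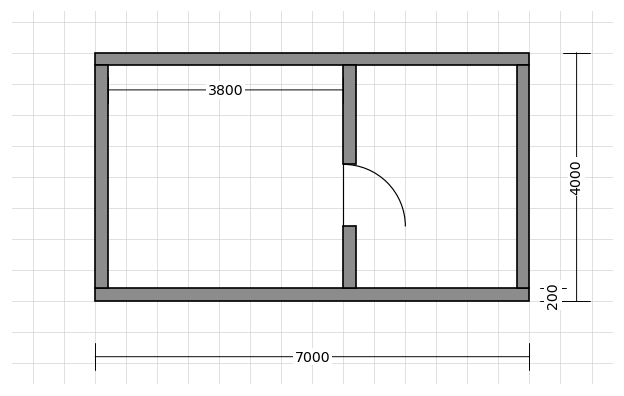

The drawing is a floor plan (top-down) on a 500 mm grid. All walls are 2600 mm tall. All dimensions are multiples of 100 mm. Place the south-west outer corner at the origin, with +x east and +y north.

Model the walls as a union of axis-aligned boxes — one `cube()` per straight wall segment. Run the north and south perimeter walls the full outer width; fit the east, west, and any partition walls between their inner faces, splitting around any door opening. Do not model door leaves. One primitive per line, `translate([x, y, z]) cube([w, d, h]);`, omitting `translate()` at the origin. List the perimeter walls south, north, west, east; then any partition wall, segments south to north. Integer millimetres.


cube([7000, 200, 2600]);
translate([0, 3800, 0]) cube([7000, 200, 2600]);
translate([0, 200, 0]) cube([200, 3600, 2600]);
translate([6800, 200, 0]) cube([200, 3600, 2600]);
translate([4000, 200, 0]) cube([200, 1000, 2600]);
translate([4000, 2200, 0]) cube([200, 1600, 2600]);


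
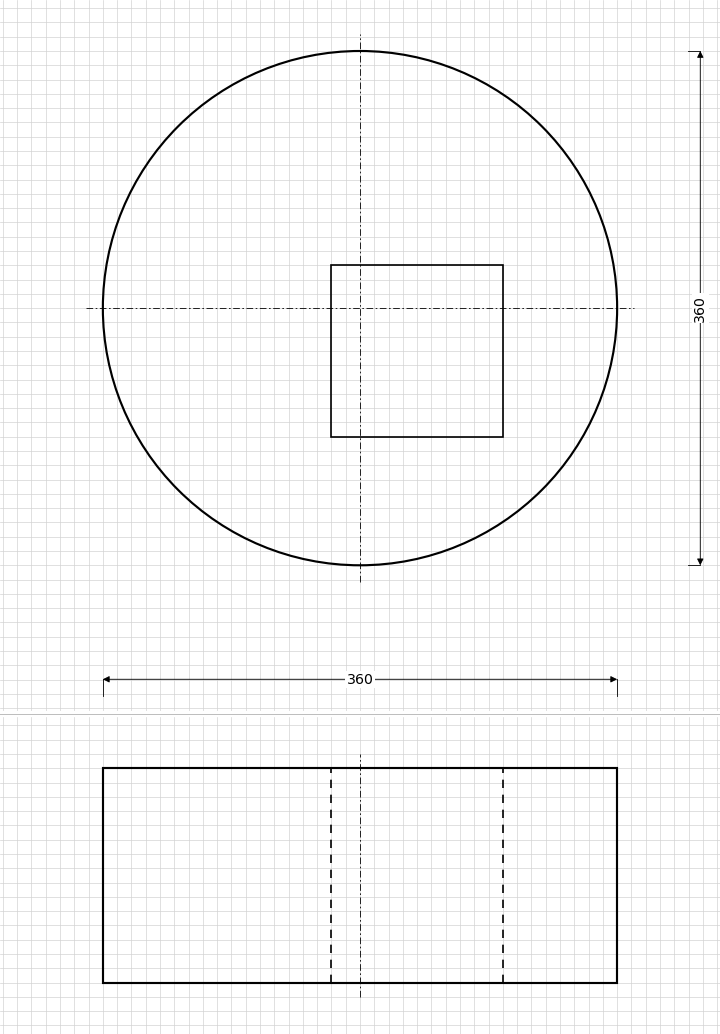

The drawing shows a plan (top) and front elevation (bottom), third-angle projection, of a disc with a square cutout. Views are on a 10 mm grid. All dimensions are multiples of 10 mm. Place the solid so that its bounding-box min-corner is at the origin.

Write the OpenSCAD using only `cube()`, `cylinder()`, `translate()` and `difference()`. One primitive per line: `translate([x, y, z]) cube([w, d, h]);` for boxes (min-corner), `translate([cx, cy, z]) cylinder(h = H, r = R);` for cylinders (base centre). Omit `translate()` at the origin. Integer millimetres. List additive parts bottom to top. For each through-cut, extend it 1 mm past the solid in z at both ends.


difference() {
  translate([180, 180, 0]) cylinder(h = 150, r = 180);
  translate([160, 90, -1]) cube([120, 120, 152]);
}
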